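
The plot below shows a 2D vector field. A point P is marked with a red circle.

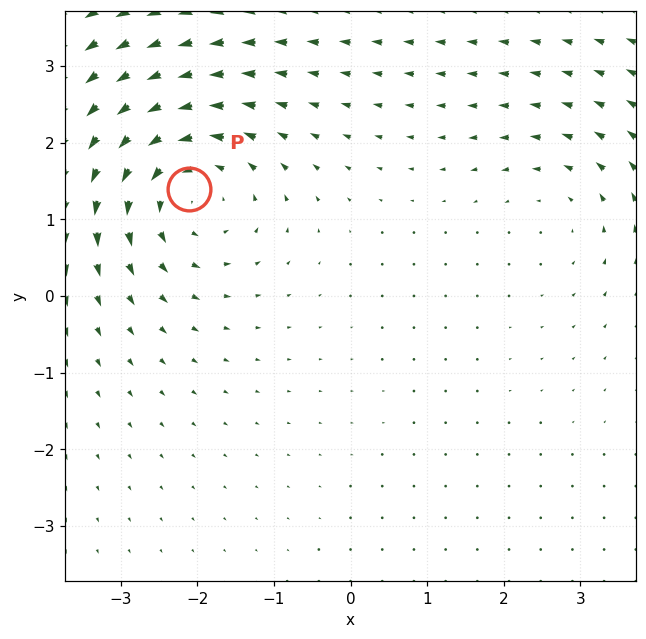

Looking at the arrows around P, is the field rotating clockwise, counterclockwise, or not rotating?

Near P at (-2.1, 1.4) the arrows circulate counterclockwise. The curl (z-component) there is about +4; positive curl means counterclockwise rotation.

counterclockwise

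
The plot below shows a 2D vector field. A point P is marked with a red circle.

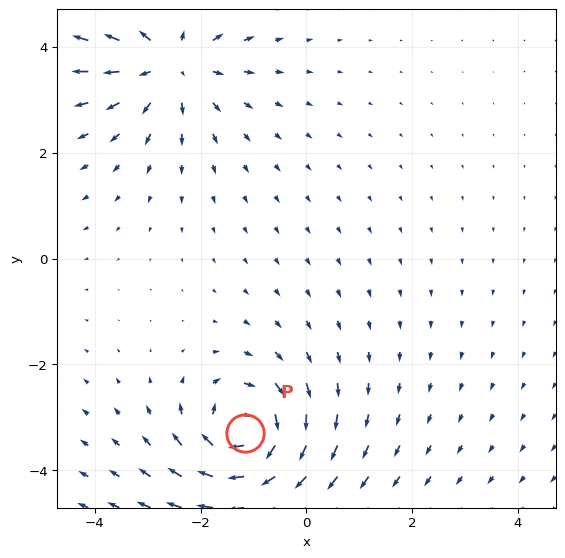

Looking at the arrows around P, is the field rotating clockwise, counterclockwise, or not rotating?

clockwise

Near P at (-1.2, -3.3) the arrows circulate clockwise. The curl (z-component) there is about -5; negative curl means clockwise rotation.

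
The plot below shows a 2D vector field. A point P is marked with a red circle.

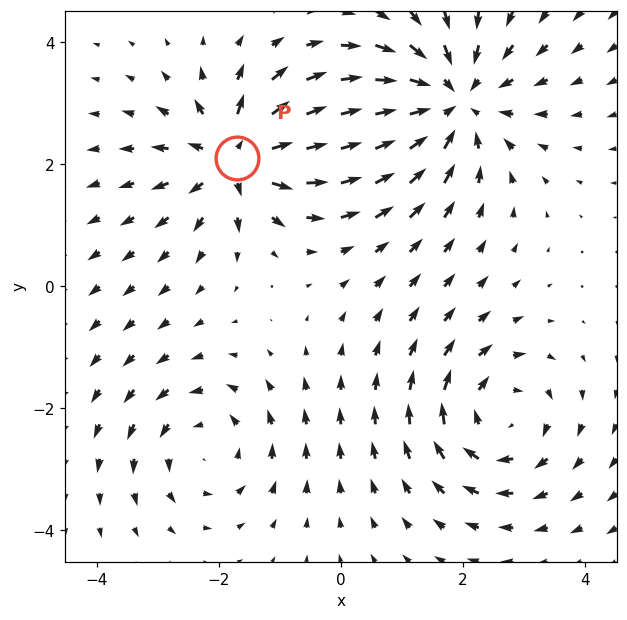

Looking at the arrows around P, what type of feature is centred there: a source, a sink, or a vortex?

source

At P (-1.7, 2.1) the arrows spread outward. Divergence about +5, curl ≈0 — positive divergence with near-zero curl is a source.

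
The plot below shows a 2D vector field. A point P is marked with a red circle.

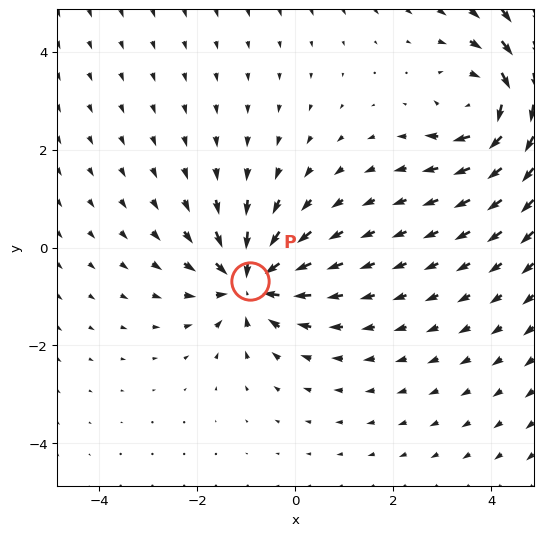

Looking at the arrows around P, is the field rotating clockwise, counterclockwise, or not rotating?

not rotating

Near P at (-0.9, -0.7) the arrows show no circulation. The curl there is ≈0.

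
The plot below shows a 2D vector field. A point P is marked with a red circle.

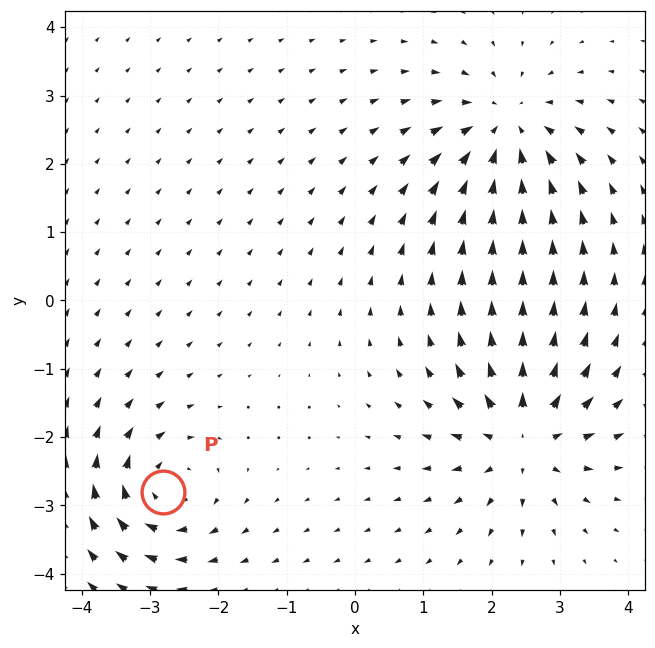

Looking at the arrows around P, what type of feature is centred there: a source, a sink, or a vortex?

At P (-2.8, -2.8) the arrows circulate clockwise. Divergence ≈0, curl about -6 — near-zero divergence with nonzero curl is a vortex.

vortex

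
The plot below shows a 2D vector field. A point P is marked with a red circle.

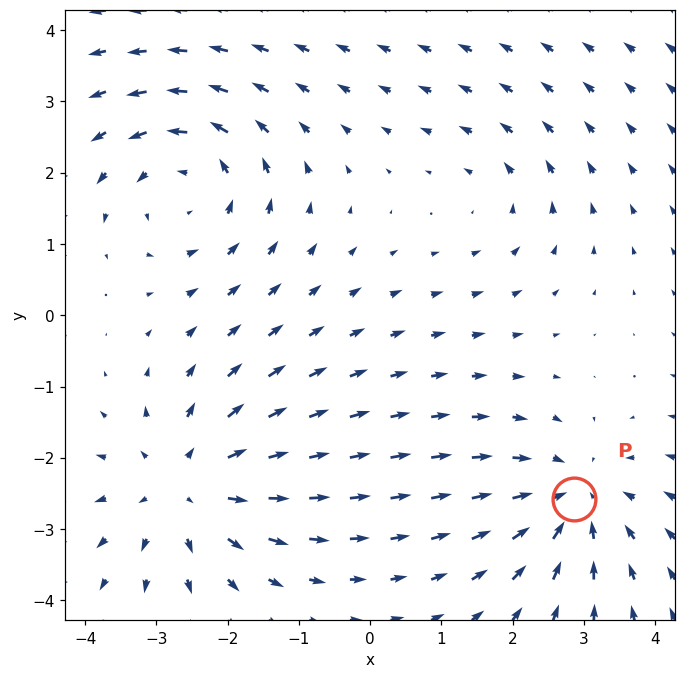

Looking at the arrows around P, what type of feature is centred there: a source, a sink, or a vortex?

sink

At P (2.9, -2.6) the arrows converge inward. Divergence about -4, curl ≈0 — negative divergence with near-zero curl is a sink.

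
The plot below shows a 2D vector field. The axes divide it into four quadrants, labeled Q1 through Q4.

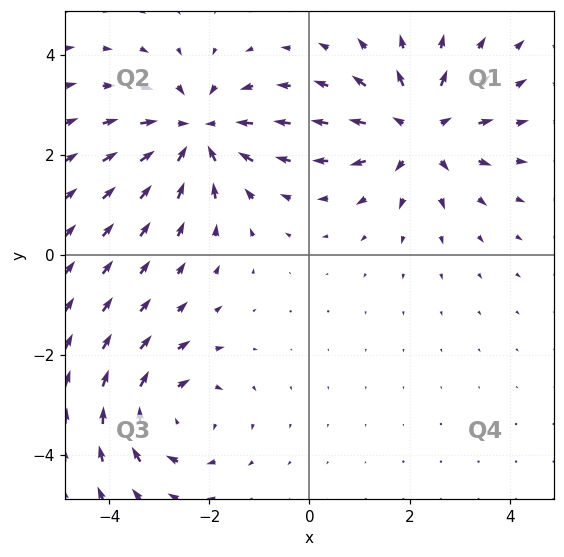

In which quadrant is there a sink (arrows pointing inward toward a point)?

The sink sits at approximately (-2.3, 2.5), which lies in quadrant Q2. The divergence there is about -5, negative as expected for a sink.

Q2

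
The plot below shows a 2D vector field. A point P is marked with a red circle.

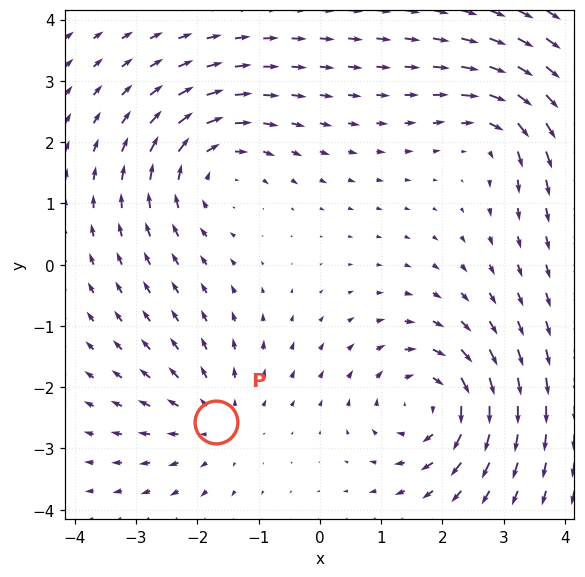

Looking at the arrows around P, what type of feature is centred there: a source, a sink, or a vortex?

At P (-1.7, -2.6) the arrows spread outward. Divergence about +3, curl ≈0 — positive divergence with near-zero curl is a source.

source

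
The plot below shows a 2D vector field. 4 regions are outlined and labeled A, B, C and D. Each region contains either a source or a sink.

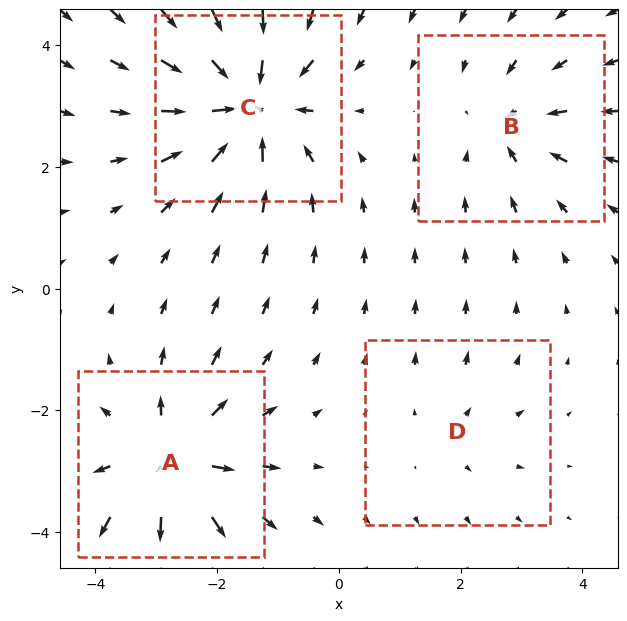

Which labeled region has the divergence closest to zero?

Divergence at each region's feature centre — A: about +7, B: about -4, C: about -8, D: about +2. Region D is closest to zero.

D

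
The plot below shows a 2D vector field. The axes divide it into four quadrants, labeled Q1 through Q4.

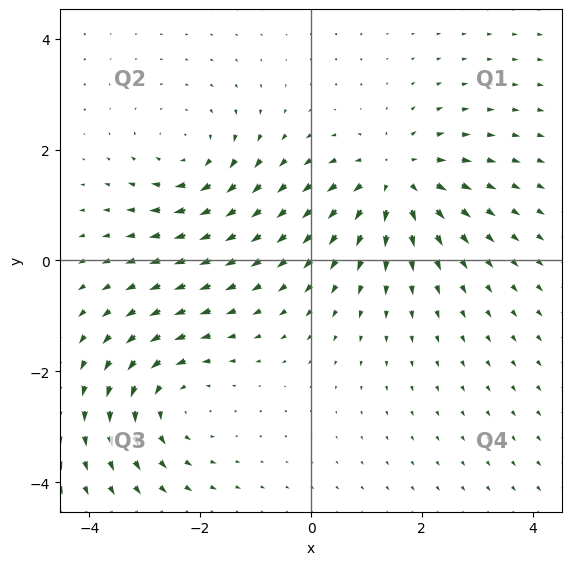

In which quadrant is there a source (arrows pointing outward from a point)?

Q1

The source sits at approximately (1.5, 1.5), which lies in quadrant Q1. The divergence there is about +5, positive as expected for a source.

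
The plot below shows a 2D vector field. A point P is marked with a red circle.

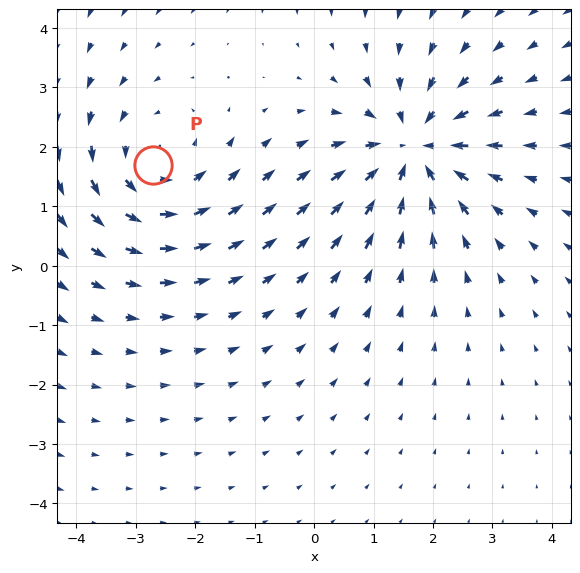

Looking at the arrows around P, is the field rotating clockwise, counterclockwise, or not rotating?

Near P at (-2.7, 1.7) the arrows circulate counterclockwise. The curl (z-component) there is about +3; positive curl means counterclockwise rotation.

counterclockwise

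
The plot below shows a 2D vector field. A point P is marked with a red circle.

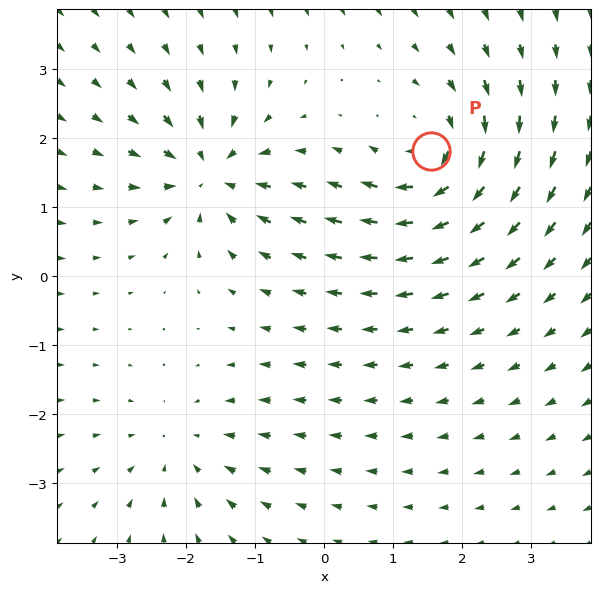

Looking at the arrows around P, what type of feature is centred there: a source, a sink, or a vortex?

At P (1.6, 1.8) the arrows circulate clockwise. Divergence ≈0, curl about -5 — near-zero divergence with nonzero curl is a vortex.

vortex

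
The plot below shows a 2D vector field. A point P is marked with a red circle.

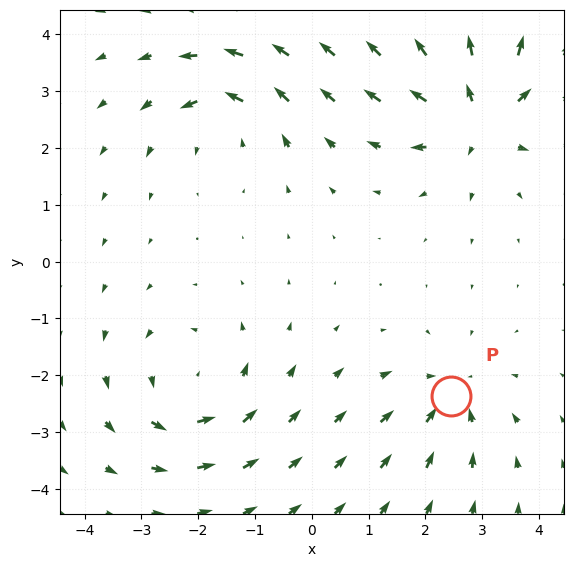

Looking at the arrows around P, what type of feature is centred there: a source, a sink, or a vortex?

At P (2.4, -2.4) the arrows converge inward. Divergence about -4, curl ≈0 — negative divergence with near-zero curl is a sink.

sink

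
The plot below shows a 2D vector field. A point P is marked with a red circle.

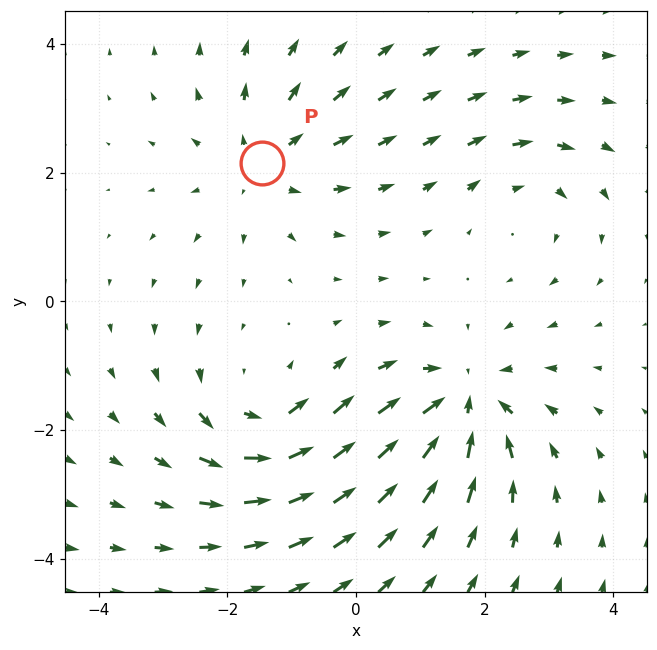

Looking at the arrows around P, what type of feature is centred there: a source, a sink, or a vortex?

source

At P (-1.5, 2.2) the arrows spread outward. Divergence about +3, curl ≈0 — positive divergence with near-zero curl is a source.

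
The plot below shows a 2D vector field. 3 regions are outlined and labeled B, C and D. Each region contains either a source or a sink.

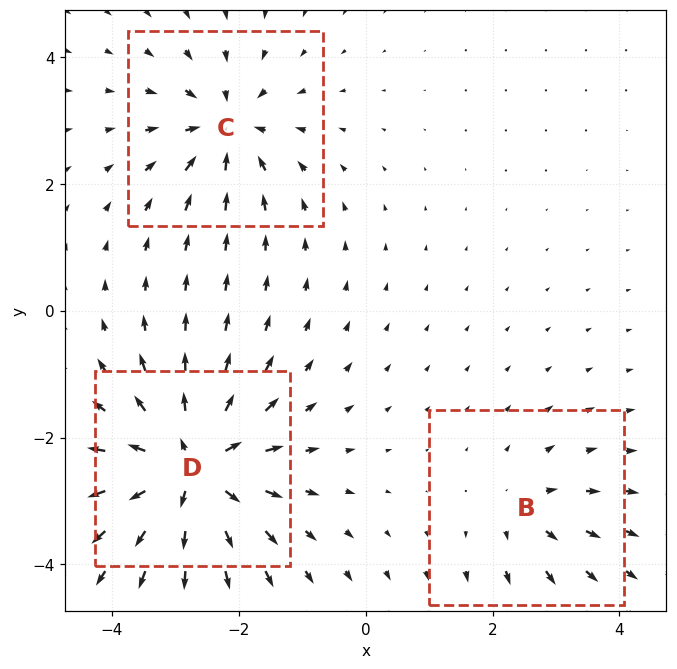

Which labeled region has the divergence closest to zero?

B

Divergence at each region's feature centre — B: about +3, C: about -4, D: about +6. Region B is closest to zero.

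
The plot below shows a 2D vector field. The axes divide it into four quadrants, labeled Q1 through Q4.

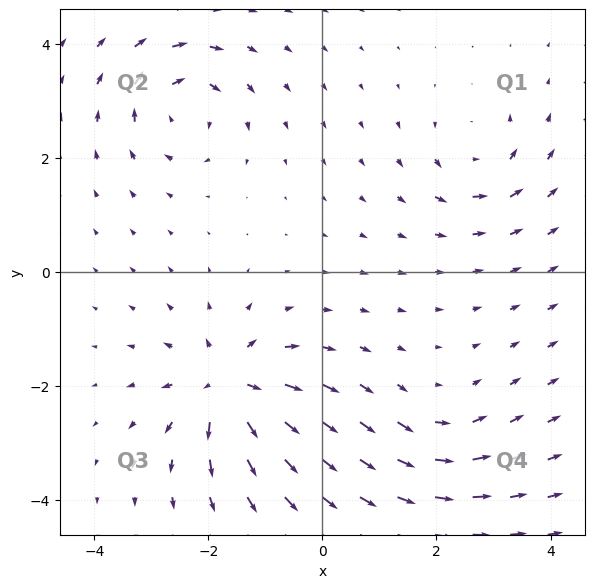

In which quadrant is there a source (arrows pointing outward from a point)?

The source sits at approximately (-1.6, -2.0), which lies in quadrant Q3. The divergence there is about +7, positive as expected for a source.

Q3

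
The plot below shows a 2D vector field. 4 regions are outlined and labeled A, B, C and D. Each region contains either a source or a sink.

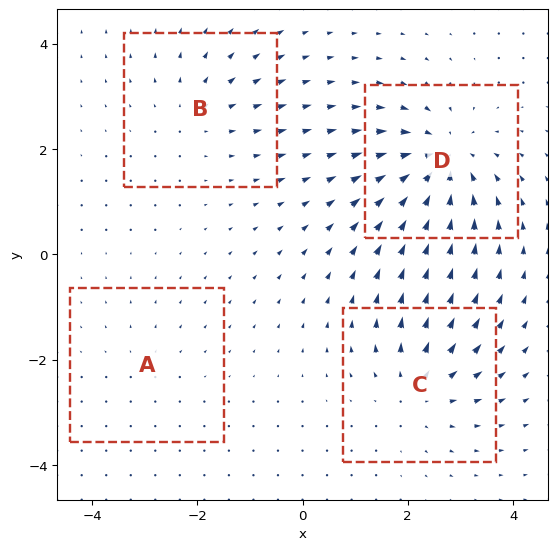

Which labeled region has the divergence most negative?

D

Divergence at each region's feature centre — A: about +2, B: about +3, C: about +5, D: about -7. Region D is most negative.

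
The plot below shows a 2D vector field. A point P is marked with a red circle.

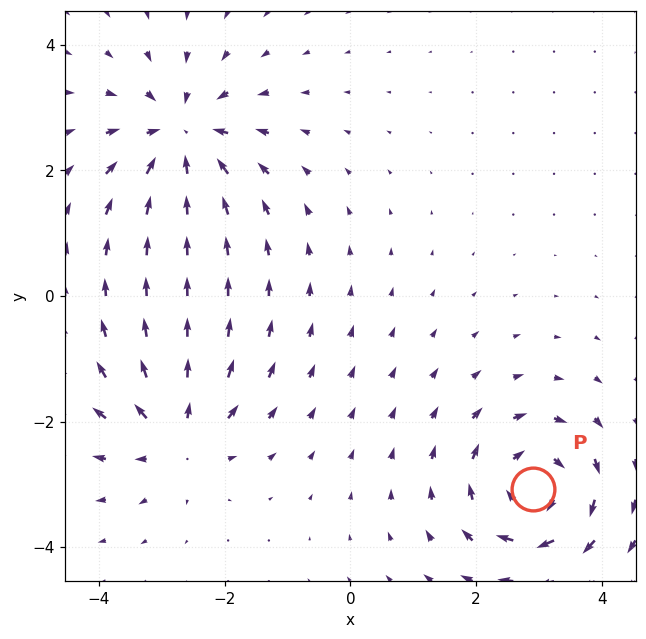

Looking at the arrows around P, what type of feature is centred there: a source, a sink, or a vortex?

At P (2.9, -3.1) the arrows circulate clockwise. Divergence ≈0, curl about -5 — near-zero divergence with nonzero curl is a vortex.

vortex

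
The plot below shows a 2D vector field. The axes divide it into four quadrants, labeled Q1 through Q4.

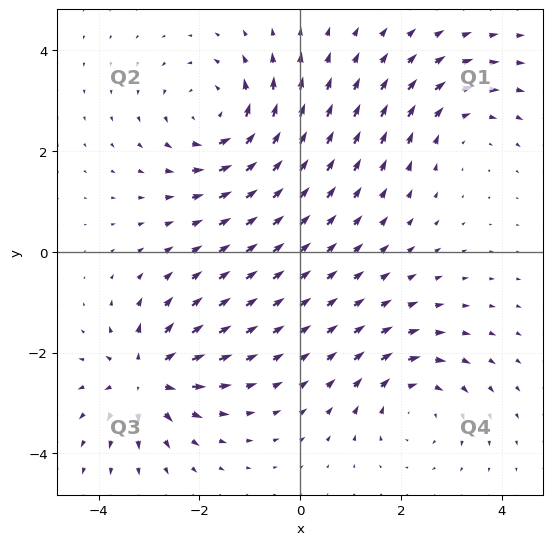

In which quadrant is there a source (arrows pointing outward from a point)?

The source sits at approximately (-3.0, -2.5), which lies in quadrant Q3. The divergence there is about +6, positive as expected for a source.

Q3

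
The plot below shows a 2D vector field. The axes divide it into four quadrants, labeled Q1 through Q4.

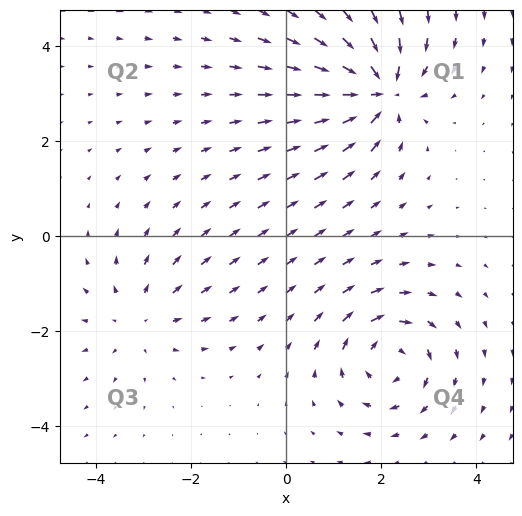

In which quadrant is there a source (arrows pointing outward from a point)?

Q3

The source sits at approximately (-3.1, -1.7), which lies in quadrant Q3. The divergence there is about +2, positive as expected for a source.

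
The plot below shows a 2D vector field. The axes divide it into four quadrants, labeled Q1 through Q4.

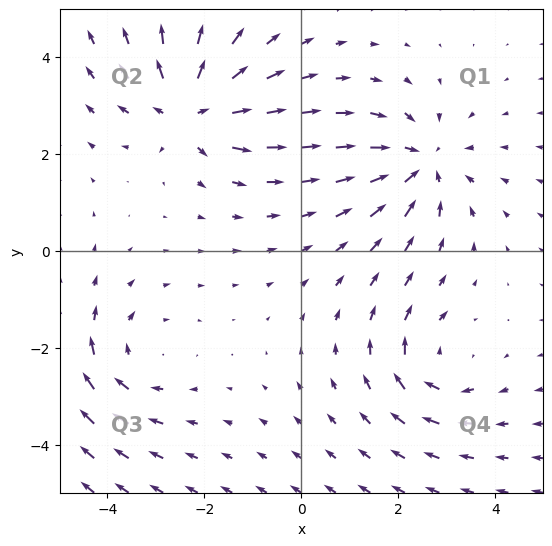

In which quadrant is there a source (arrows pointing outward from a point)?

The source sits at approximately (-2.3, 2.9), which lies in quadrant Q2. The divergence there is about +5, positive as expected for a source.

Q2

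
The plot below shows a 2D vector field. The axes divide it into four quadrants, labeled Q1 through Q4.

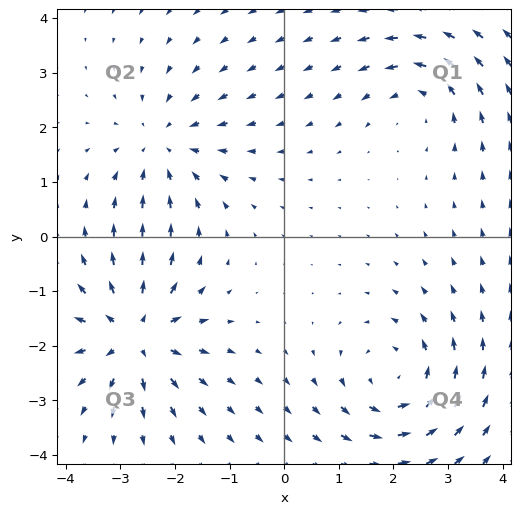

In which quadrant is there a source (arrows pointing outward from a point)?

Q3

The source sits at approximately (-2.7, -1.8), which lies in quadrant Q3. The divergence there is about +6, positive as expected for a source.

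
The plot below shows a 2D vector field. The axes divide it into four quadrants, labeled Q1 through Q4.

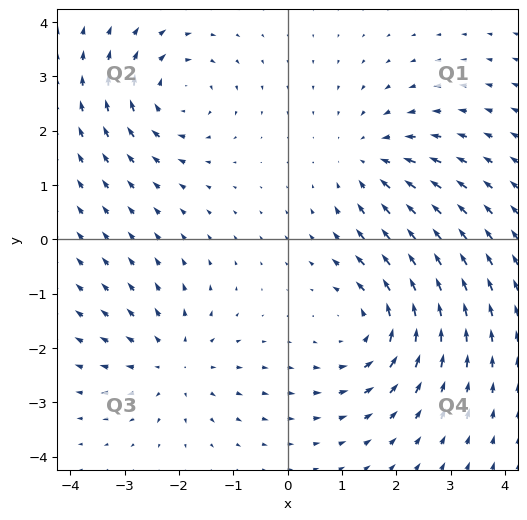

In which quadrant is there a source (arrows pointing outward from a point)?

Q3

The source sits at approximately (-2.1, -2.3), which lies in quadrant Q3. The divergence there is about +3, positive as expected for a source.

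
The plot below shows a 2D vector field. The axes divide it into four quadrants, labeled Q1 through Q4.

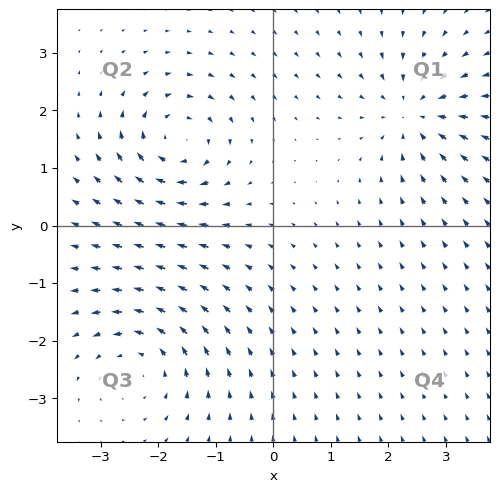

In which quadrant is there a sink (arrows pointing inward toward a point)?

The sink sits at approximately (2.5, 1.9), which lies in quadrant Q1. The divergence there is about -5, negative as expected for a sink.

Q1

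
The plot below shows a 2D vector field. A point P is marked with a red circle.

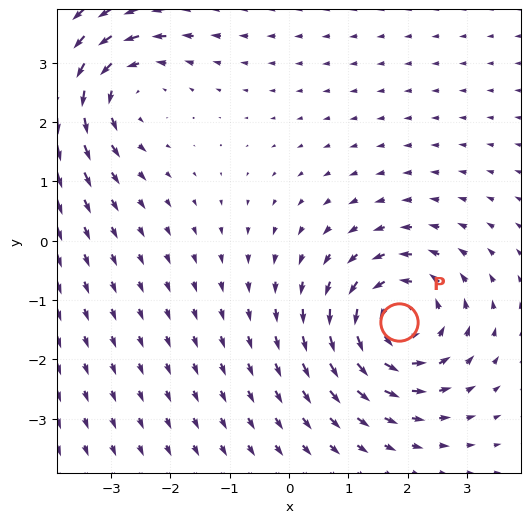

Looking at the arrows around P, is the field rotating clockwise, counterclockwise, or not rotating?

Near P at (1.9, -1.4) the arrows circulate counterclockwise. The curl (z-component) there is about +6; positive curl means counterclockwise rotation.

counterclockwise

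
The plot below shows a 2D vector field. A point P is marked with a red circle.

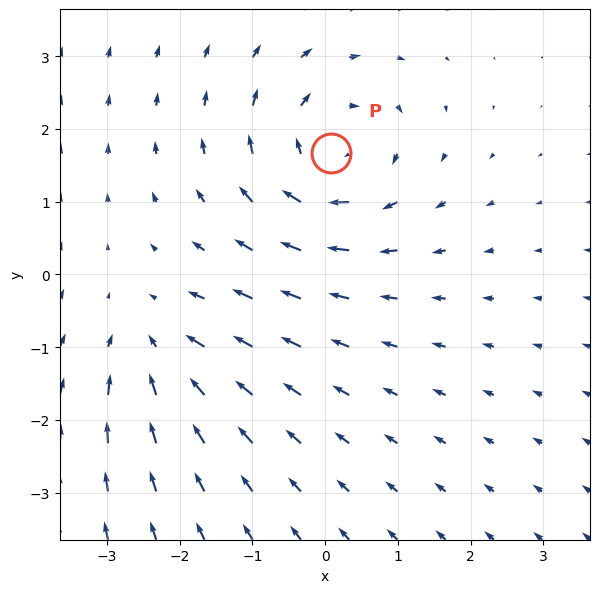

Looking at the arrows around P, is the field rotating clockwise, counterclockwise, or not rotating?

clockwise

Near P at (0.1, 1.7) the arrows circulate clockwise. The curl (z-component) there is about -5; negative curl means clockwise rotation.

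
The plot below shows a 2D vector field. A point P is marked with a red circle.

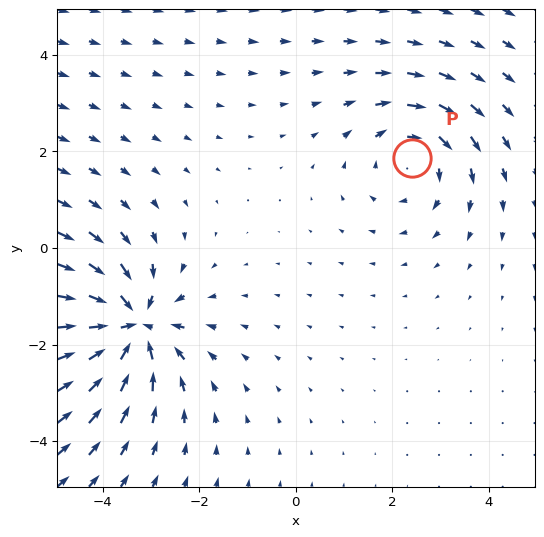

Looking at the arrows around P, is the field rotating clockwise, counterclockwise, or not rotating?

Near P at (2.4, 1.9) the arrows circulate clockwise. The curl (z-component) there is about -3; negative curl means clockwise rotation.

clockwise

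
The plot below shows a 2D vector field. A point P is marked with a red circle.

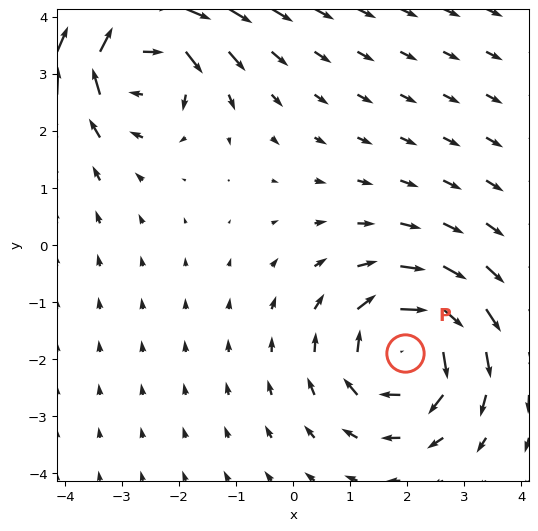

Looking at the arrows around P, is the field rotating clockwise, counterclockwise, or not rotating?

Near P at (2.0, -1.9) the arrows circulate clockwise. The curl (z-component) there is about -5; negative curl means clockwise rotation.

clockwise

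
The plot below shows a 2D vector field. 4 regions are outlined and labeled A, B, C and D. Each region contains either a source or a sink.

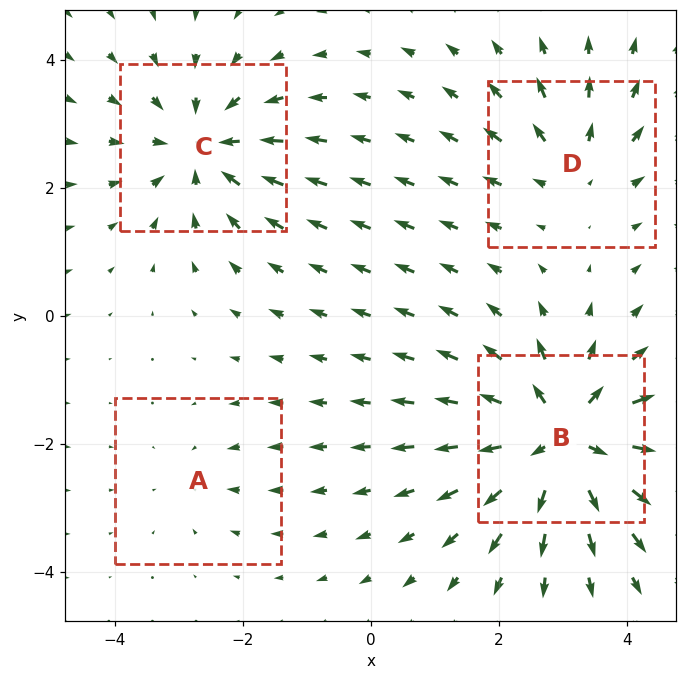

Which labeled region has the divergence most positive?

Divergence at each region's feature centre — A: about -2, B: about +7, C: about -5, D: about +4. Region B is most positive.

B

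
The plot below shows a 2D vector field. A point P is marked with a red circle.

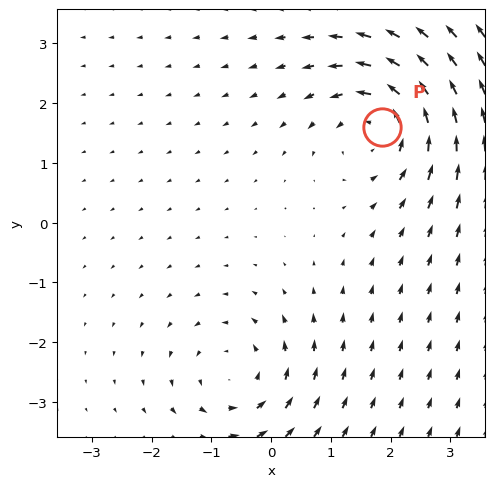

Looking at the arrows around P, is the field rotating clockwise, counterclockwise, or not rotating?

Near P at (1.9, 1.6) the arrows circulate counterclockwise. The curl (z-component) there is about +5; positive curl means counterclockwise rotation.

counterclockwise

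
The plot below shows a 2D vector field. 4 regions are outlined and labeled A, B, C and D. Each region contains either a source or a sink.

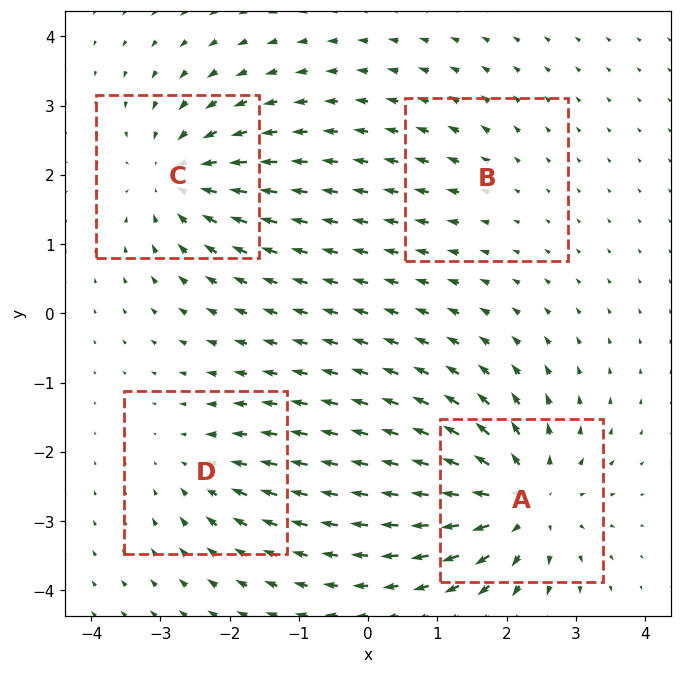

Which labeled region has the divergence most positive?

A

Divergence at each region's feature centre — A: about +7, B: about +2, C: about -6, D: about -3. Region A is most positive.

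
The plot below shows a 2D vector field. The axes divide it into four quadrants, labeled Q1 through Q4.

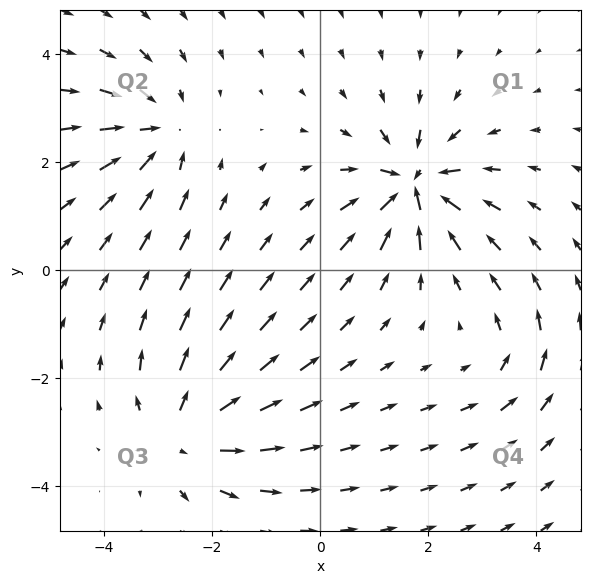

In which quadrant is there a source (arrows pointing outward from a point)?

The source sits at approximately (-2.5, -3.0), which lies in quadrant Q3. The divergence there is about +4, positive as expected for a source.

Q3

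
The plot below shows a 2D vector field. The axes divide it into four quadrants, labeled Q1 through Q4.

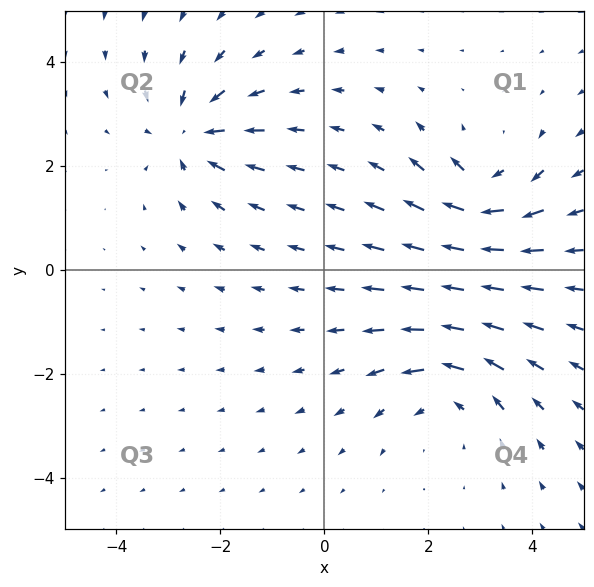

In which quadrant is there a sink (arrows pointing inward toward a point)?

Q2

The sink sits at approximately (-2.5, 2.6), which lies in quadrant Q2. The divergence there is about -5, negative as expected for a sink.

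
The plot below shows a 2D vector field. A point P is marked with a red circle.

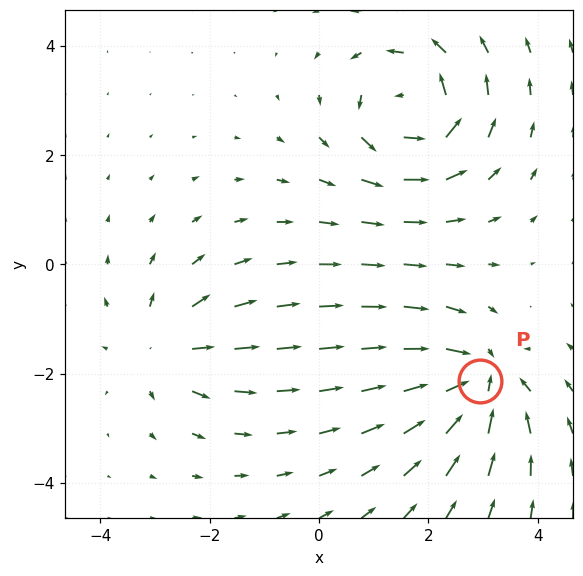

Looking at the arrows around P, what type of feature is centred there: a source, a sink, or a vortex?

At P (2.9, -2.1) the arrows converge inward. Divergence about -6, curl ≈0 — negative divergence with near-zero curl is a sink.

sink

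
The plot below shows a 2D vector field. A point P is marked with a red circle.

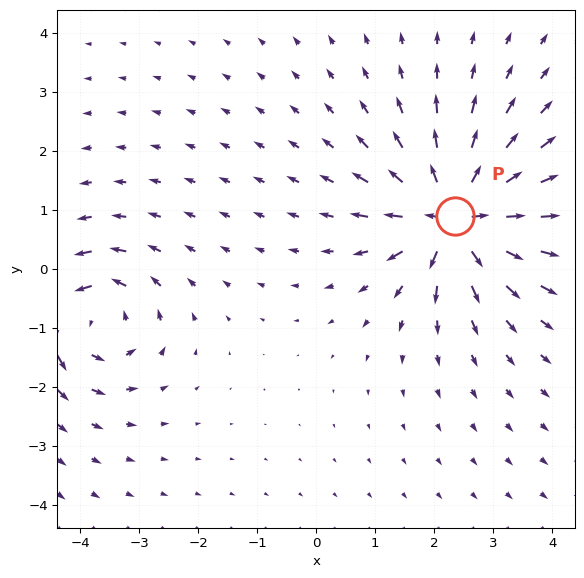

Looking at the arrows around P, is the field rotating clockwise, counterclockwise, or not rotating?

not rotating

Near P at (2.4, 0.9) the arrows show no circulation. The curl there is ≈0.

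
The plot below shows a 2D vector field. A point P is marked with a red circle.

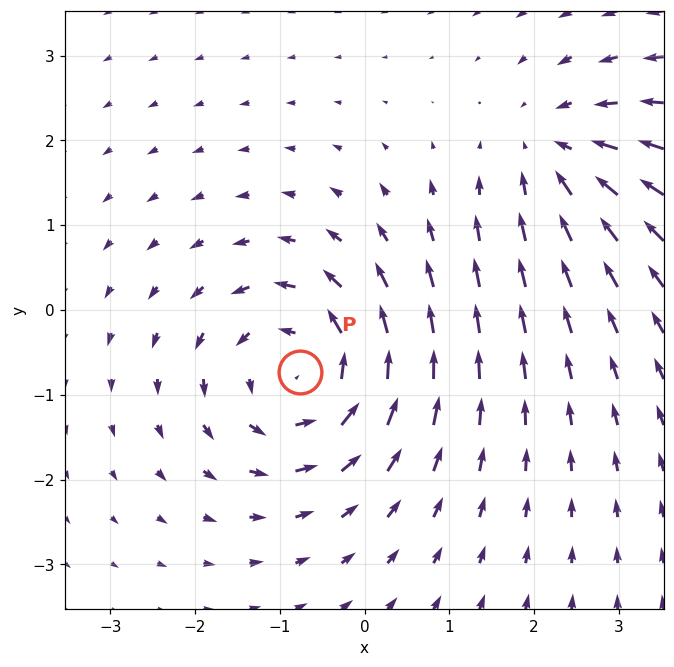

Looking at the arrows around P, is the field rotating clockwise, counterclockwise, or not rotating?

counterclockwise

Near P at (-0.8, -0.7) the arrows circulate counterclockwise. The curl (z-component) there is about +5; positive curl means counterclockwise rotation.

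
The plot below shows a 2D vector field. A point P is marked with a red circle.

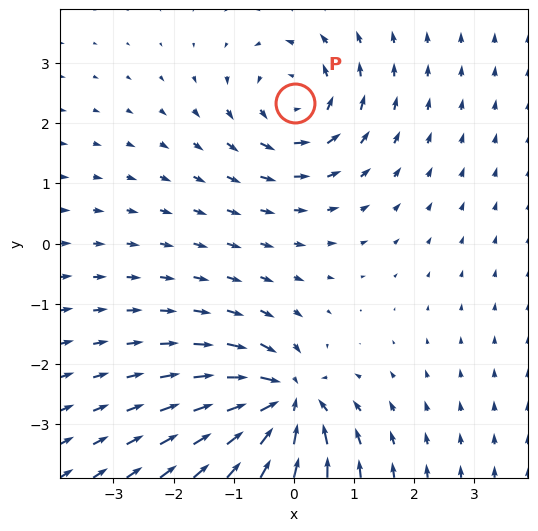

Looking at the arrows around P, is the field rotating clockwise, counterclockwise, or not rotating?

counterclockwise

Near P at (0.0, 2.3) the arrows circulate counterclockwise. The curl (z-component) there is about +4; positive curl means counterclockwise rotation.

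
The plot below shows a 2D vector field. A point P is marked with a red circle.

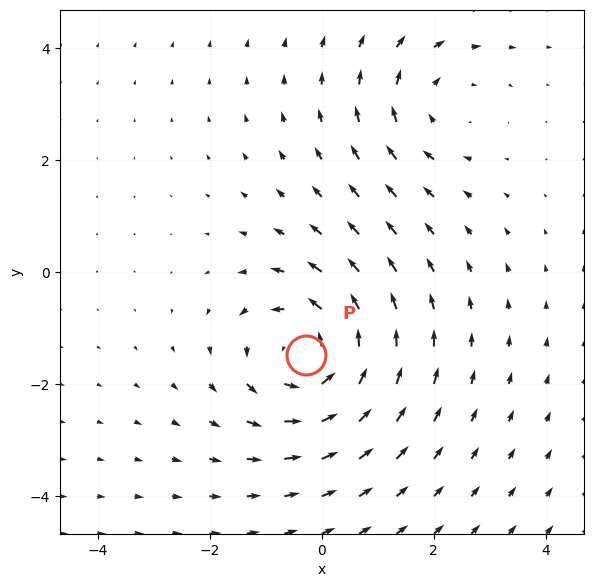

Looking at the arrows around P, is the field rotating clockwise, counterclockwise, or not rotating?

counterclockwise

Near P at (-0.3, -1.5) the arrows circulate counterclockwise. The curl (z-component) there is about +4; positive curl means counterclockwise rotation.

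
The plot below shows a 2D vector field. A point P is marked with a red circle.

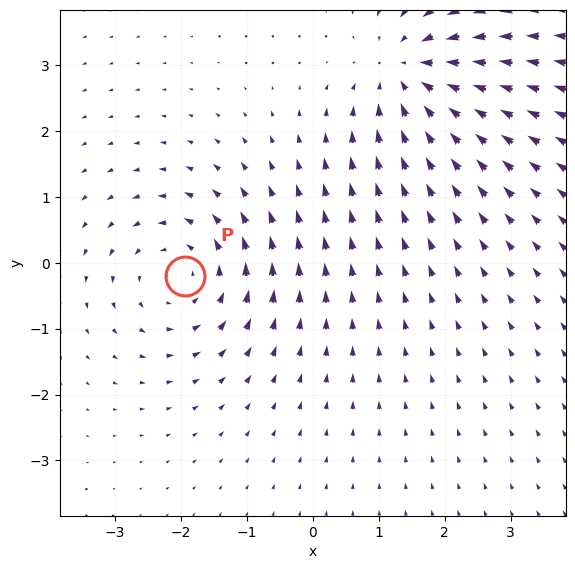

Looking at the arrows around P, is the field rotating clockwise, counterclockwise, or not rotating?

counterclockwise

Near P at (-1.9, -0.2) the arrows circulate counterclockwise. The curl (z-component) there is about +4; positive curl means counterclockwise rotation.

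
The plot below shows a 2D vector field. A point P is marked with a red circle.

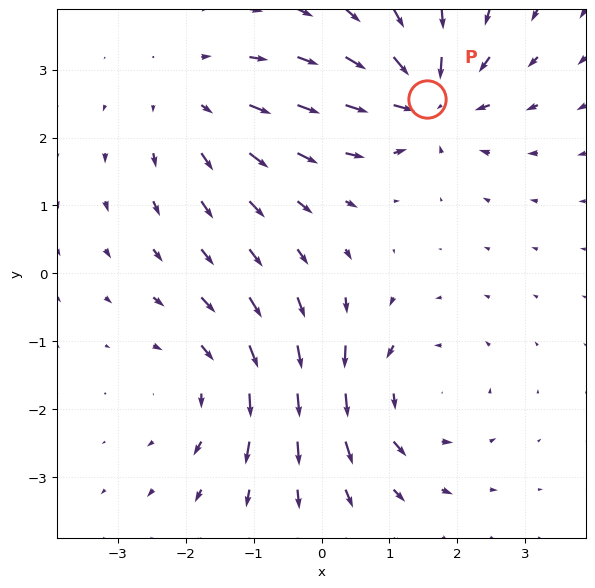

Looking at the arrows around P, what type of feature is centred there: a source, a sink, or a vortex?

At P (1.6, 2.6) the arrows converge inward. Divergence about -7, curl ≈0 — negative divergence with near-zero curl is a sink.

sink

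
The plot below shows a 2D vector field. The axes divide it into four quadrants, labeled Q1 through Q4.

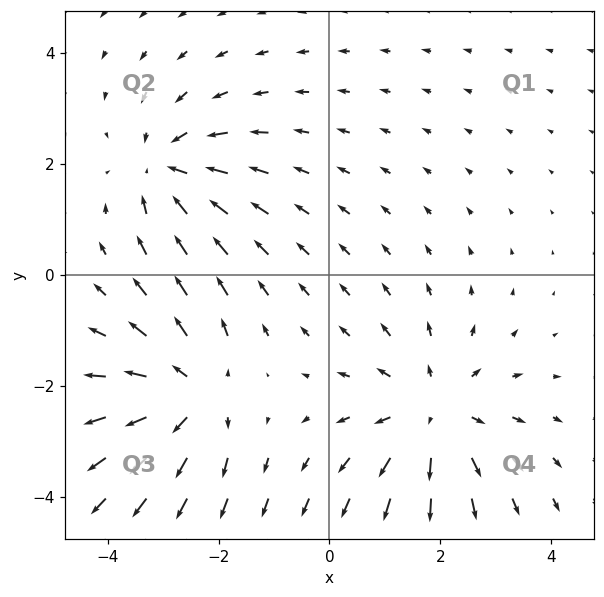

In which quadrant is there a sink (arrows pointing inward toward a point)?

Q2

The sink sits at approximately (-2.9, 1.9), which lies in quadrant Q2. The divergence there is about -4, negative as expected for a sink.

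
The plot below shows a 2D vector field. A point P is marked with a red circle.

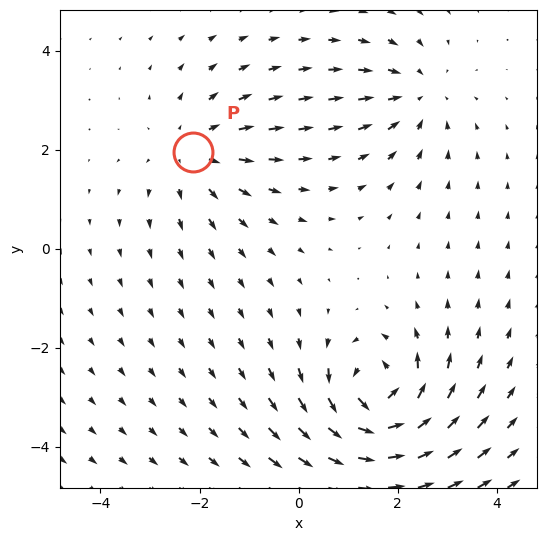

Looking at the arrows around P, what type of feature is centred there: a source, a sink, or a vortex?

At P (-2.1, 1.9) the arrows spread outward. Divergence about +3, curl ≈0 — positive divergence with near-zero curl is a source.

source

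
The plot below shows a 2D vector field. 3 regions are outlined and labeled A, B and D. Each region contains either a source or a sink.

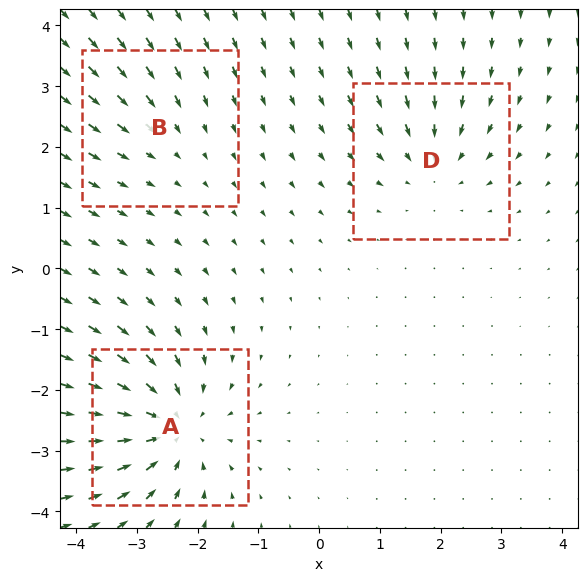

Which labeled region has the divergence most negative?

Divergence at each region's feature centre — A: about -5, B: about -2, D: about -3. Region A is most negative.

A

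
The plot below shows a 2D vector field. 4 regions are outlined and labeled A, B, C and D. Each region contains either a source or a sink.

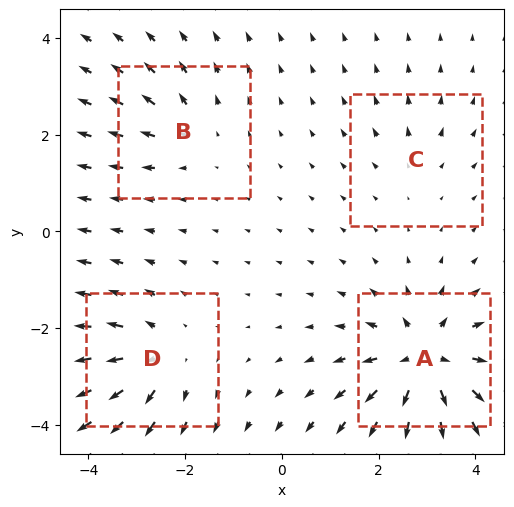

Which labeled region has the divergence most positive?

A

Divergence at each region's feature centre — A: about +8, B: about +3, C: about +2, D: about +5. Region A is most positive.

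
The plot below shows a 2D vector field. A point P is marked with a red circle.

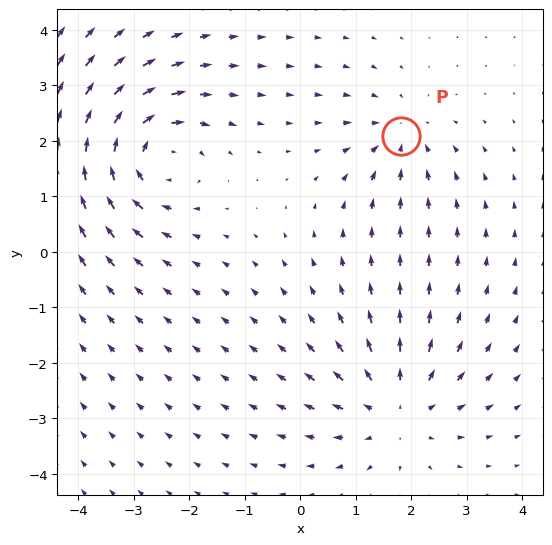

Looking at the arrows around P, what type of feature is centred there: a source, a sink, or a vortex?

sink

At P (1.8, 2.1) the arrows converge inward. Divergence about -3, curl ≈0 — negative divergence with near-zero curl is a sink.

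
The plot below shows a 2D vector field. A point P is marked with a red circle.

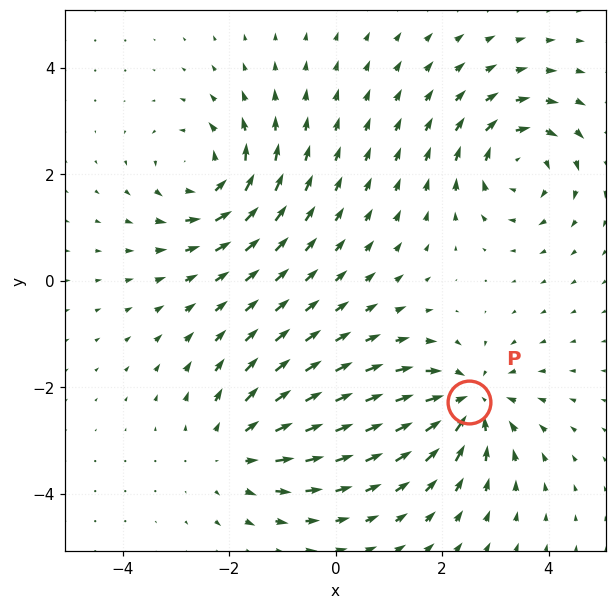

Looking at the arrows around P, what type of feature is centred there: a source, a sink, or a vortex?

At P (2.5, -2.3) the arrows converge inward. Divergence about -5, curl ≈0 — negative divergence with near-zero curl is a sink.

sink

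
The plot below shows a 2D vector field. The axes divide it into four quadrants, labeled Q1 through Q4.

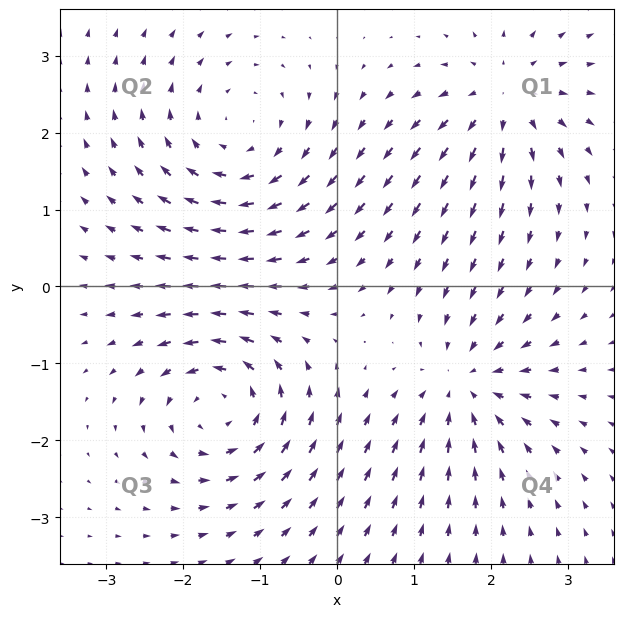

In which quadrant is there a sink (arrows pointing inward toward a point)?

Q4

The sink sits at approximately (1.7, -1.3), which lies in quadrant Q4. The divergence there is about -5, negative as expected for a sink.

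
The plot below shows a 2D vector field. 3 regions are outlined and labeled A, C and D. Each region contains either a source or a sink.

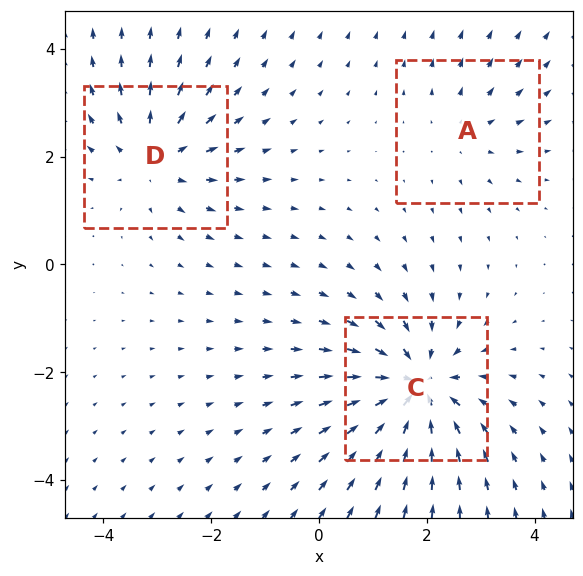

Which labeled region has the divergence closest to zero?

Divergence at each region's feature centre — A: about +2, C: about -5, D: about +3. Region A is closest to zero.

A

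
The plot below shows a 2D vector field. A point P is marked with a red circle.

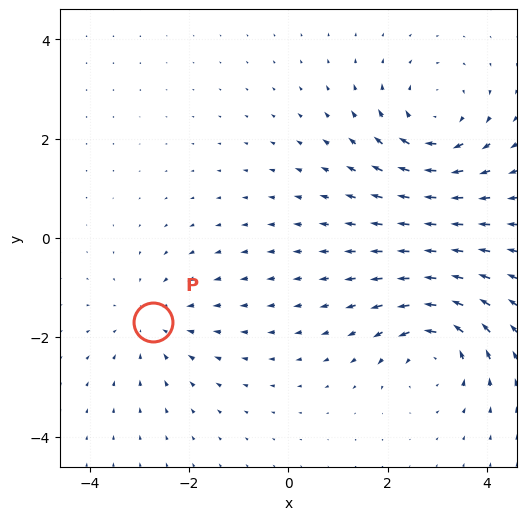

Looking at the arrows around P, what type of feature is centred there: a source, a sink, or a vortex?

sink

At P (-2.7, -1.7) the arrows converge inward. Divergence about -3, curl ≈0 — negative divergence with near-zero curl is a sink.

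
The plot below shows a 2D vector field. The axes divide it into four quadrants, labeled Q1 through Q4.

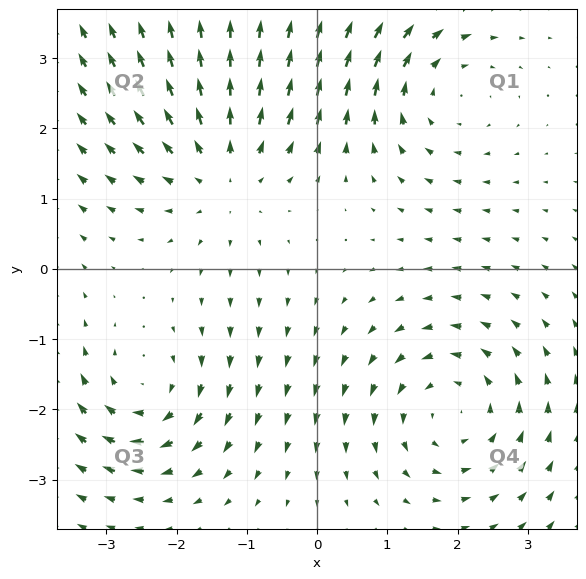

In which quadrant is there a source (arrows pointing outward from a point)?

Q2

The source sits at approximately (-1.3, 1.4), which lies in quadrant Q2. The divergence there is about +3, positive as expected for a source.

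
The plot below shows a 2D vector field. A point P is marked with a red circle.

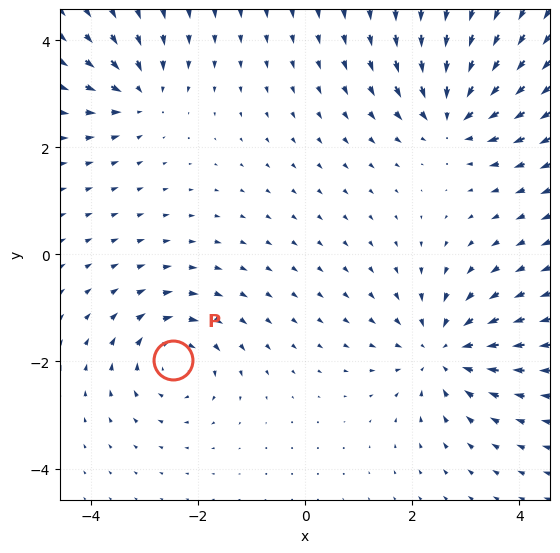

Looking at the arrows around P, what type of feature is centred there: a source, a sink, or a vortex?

At P (-2.5, -2.0) the arrows circulate clockwise. Divergence ≈0, curl about -5 — near-zero divergence with nonzero curl is a vortex.

vortex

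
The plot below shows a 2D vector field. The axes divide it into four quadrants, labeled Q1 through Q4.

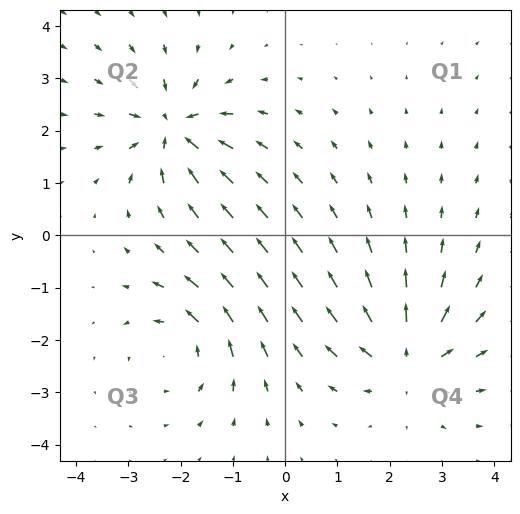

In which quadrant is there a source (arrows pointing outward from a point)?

Q4

The source sits at approximately (2.3, -2.3), which lies in quadrant Q4. The divergence there is about +5, positive as expected for a source.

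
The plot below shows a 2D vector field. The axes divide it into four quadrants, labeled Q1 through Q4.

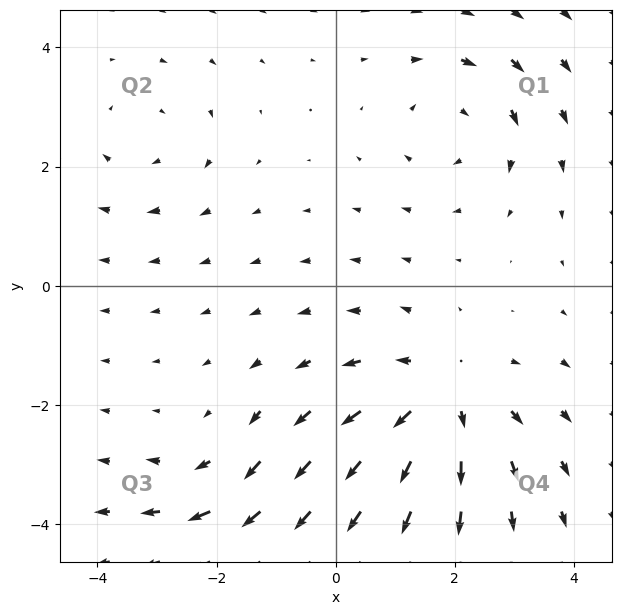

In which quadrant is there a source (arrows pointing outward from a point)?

Q4

The source sits at approximately (1.8, -1.9), which lies in quadrant Q4. The divergence there is about +4, positive as expected for a source.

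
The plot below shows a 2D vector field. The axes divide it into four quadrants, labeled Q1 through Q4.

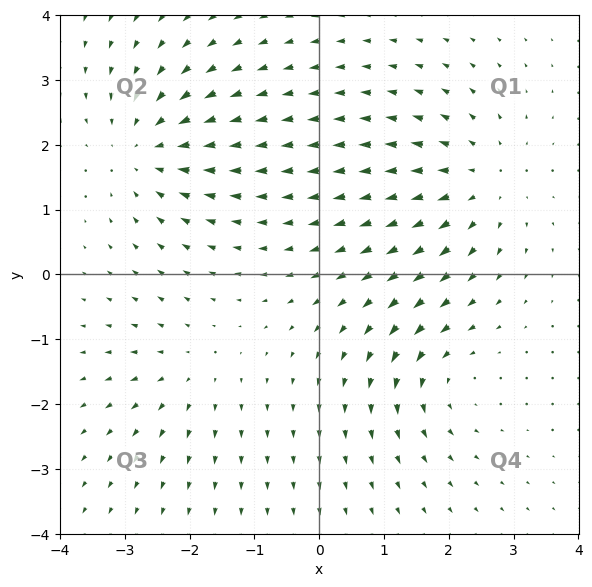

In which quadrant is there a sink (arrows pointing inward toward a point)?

The sink sits at approximately (-2.7, 1.9), which lies in quadrant Q2. The divergence there is about -4, negative as expected for a sink.

Q2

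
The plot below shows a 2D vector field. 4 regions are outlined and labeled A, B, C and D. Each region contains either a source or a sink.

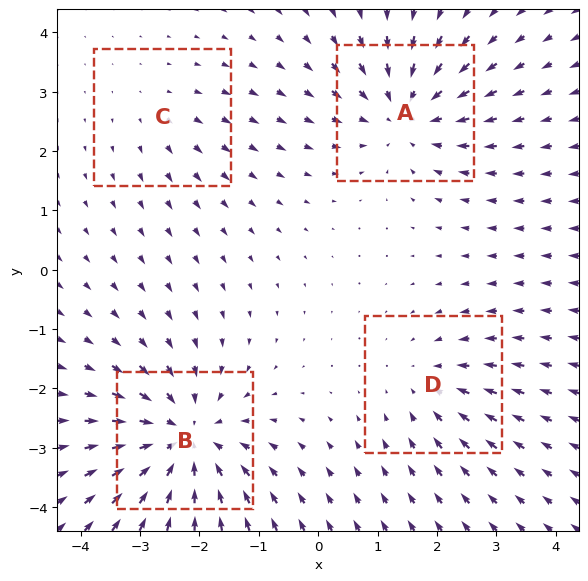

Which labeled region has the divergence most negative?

B

Divergence at each region's feature centre — A: about -5, B: about -6, C: about +2, D: about -3. Region B is most negative.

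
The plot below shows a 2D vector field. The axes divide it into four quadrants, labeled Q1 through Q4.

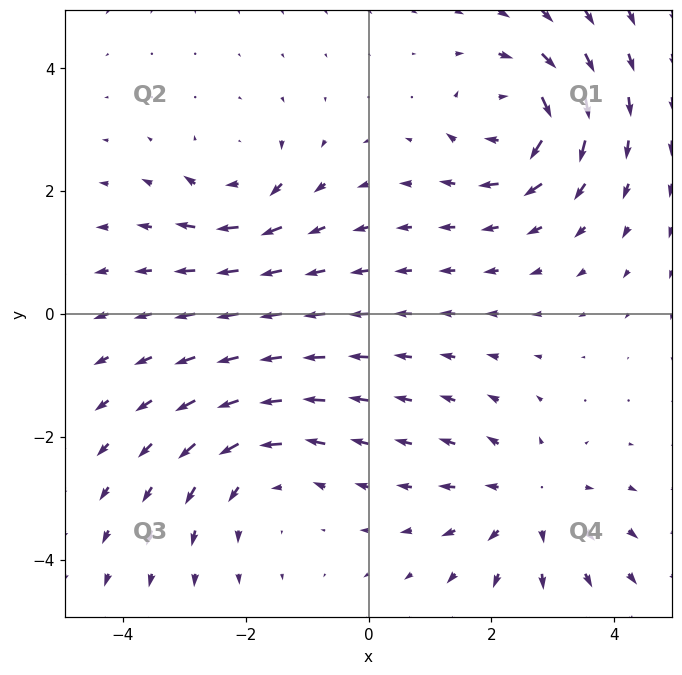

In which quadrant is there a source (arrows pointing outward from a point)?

Q4

The source sits at approximately (2.6, -3.1), which lies in quadrant Q4. The divergence there is about +3, positive as expected for a source.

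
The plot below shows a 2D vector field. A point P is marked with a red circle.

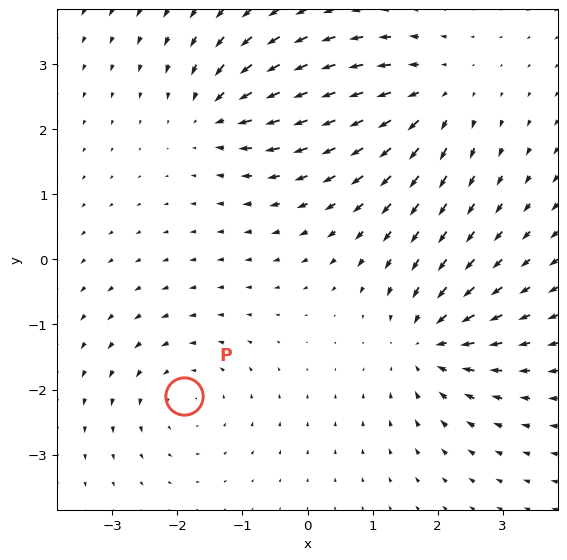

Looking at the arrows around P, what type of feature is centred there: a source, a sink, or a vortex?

vortex

At P (-1.9, -2.1) the arrows circulate counterclockwise. Divergence ≈0, curl about +3 — near-zero divergence with nonzero curl is a vortex.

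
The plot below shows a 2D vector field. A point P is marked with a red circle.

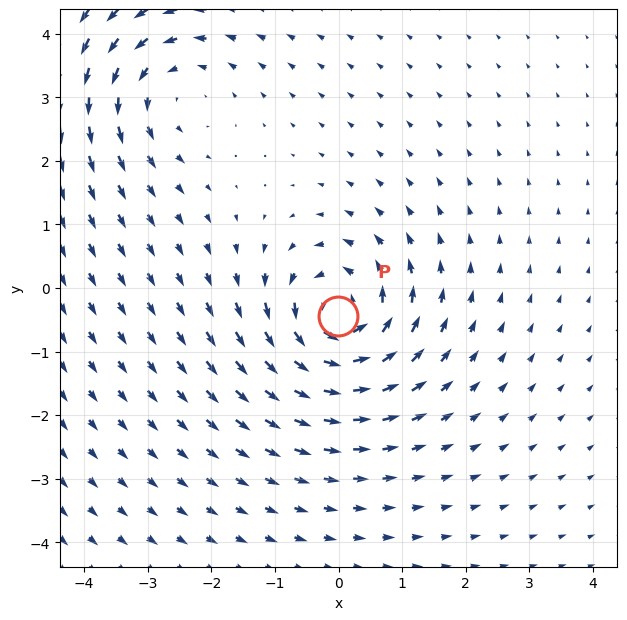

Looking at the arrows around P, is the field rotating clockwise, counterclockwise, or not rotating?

counterclockwise

Near P at (-0.0, -0.4) the arrows circulate counterclockwise. The curl (z-component) there is about +5; positive curl means counterclockwise rotation.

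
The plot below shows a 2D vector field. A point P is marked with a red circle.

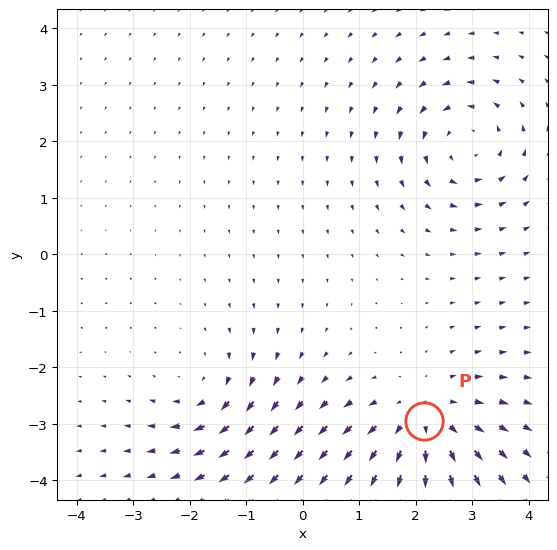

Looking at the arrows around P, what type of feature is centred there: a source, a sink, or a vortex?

At P (2.1, -3.0) the arrows spread outward. Divergence about +4, curl ≈0 — positive divergence with near-zero curl is a source.

source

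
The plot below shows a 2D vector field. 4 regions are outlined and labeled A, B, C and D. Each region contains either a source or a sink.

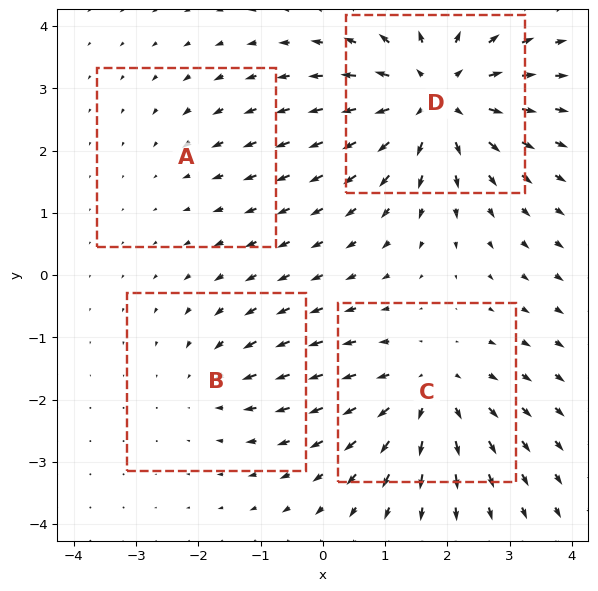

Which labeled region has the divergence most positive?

D

Divergence at each region's feature centre — A: about -2, B: about -3, C: about +5, D: about +6. Region D is most positive.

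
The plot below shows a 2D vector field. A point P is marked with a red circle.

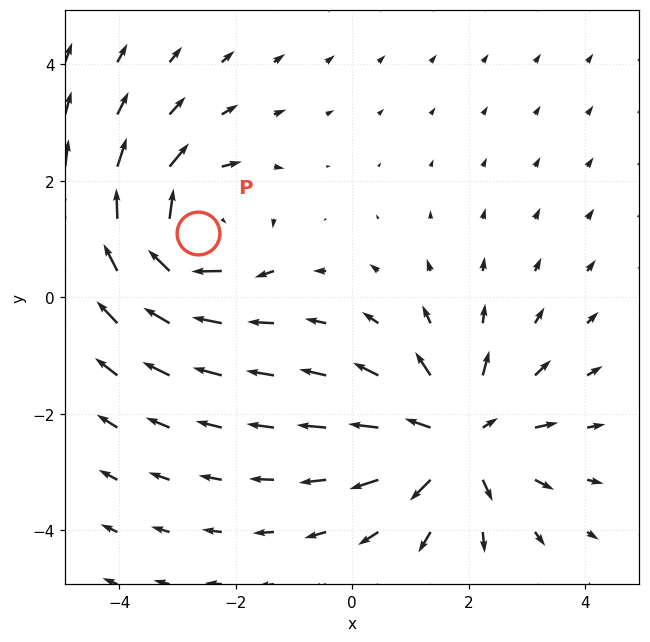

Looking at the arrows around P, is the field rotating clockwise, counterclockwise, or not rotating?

Near P at (-2.7, 1.1) the arrows circulate clockwise. The curl (z-component) there is about -4; negative curl means clockwise rotation.

clockwise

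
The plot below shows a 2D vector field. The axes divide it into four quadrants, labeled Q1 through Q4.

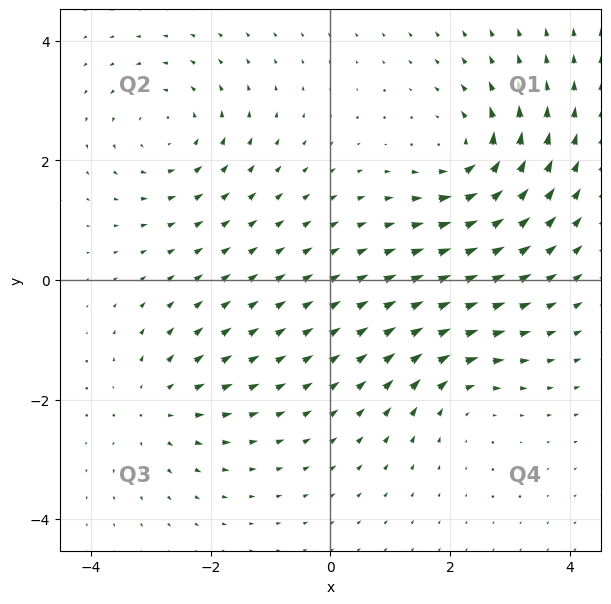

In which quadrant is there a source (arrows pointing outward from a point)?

The source sits at approximately (-2.9, -2.1), which lies in quadrant Q3. The divergence there is about +4, positive as expected for a source.

Q3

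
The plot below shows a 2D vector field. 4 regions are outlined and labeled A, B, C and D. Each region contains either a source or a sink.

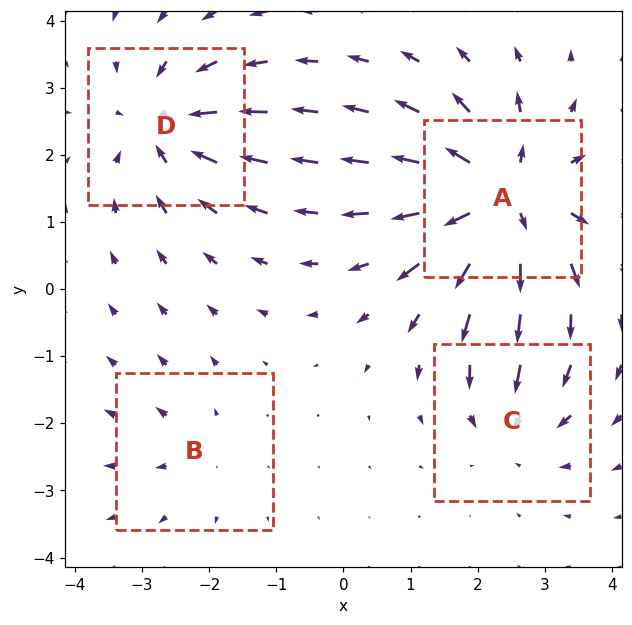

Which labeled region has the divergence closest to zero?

Divergence at each region's feature centre — A: about +8, B: about +2, C: about -4, D: about -5. Region B is closest to zero.

B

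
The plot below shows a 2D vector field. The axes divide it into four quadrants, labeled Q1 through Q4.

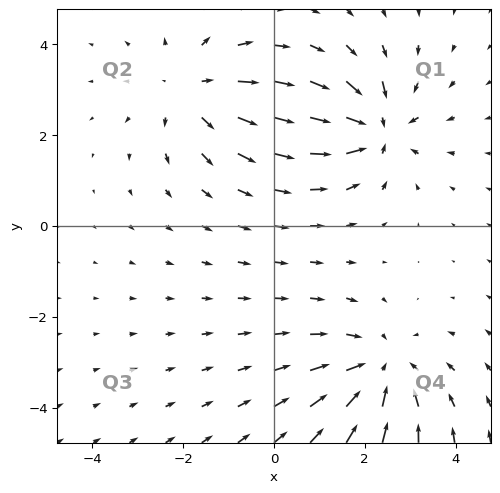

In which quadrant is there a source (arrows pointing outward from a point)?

The source sits at approximately (-1.8, 3.0), which lies in quadrant Q2. The divergence there is about +3, positive as expected for a source.

Q2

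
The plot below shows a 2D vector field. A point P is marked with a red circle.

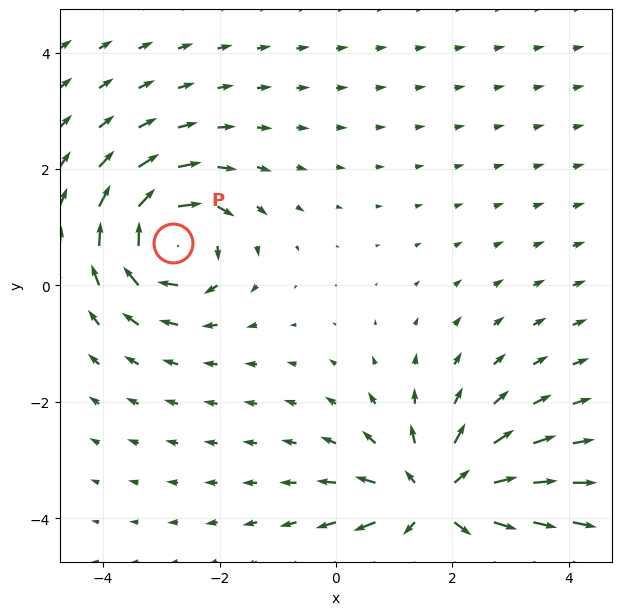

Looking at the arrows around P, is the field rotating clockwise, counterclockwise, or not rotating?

clockwise

Near P at (-2.8, 0.7) the arrows circulate clockwise. The curl (z-component) there is about -4; negative curl means clockwise rotation.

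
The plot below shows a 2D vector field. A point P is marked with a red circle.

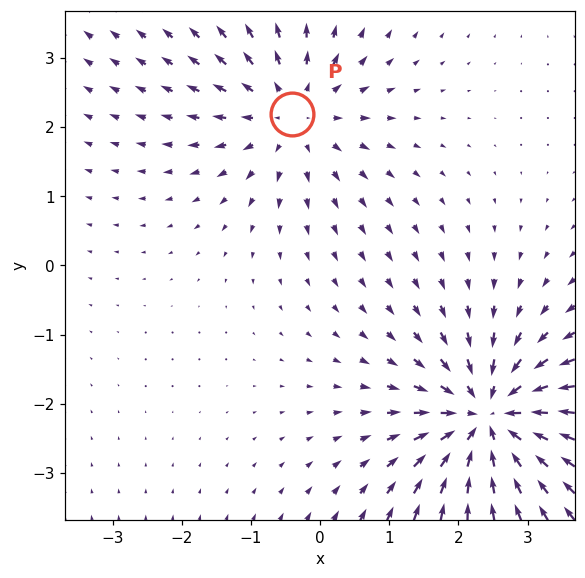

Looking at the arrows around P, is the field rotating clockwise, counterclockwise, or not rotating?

not rotating

Near P at (-0.4, 2.2) the arrows show no circulation. The curl there is ≈0.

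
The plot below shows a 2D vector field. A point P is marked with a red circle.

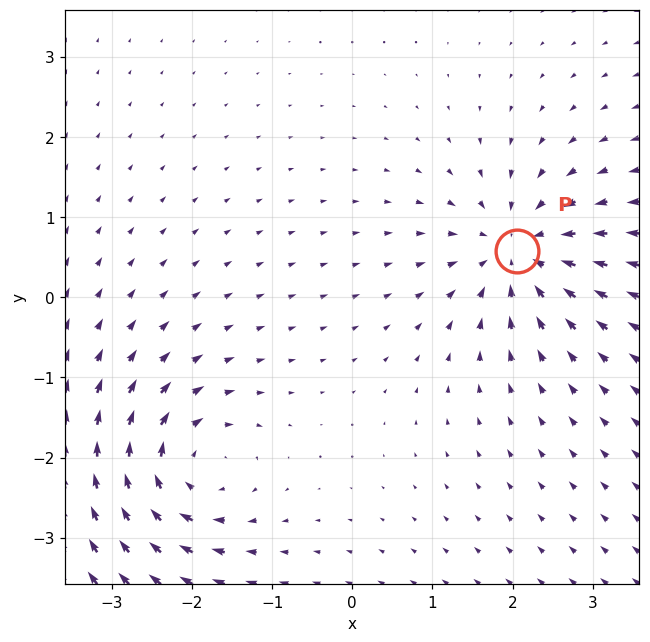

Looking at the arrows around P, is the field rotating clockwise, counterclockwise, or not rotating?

Near P at (2.1, 0.6) the arrows show no circulation. The curl there is ≈0.

not rotating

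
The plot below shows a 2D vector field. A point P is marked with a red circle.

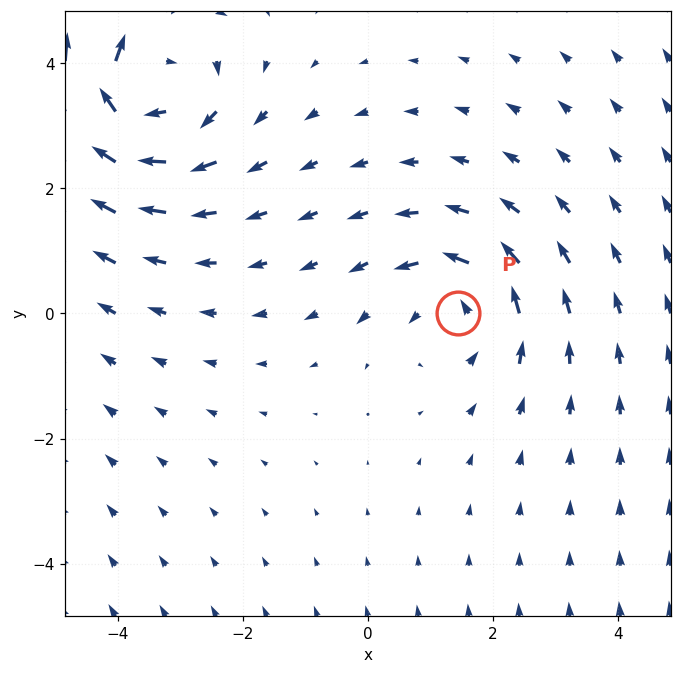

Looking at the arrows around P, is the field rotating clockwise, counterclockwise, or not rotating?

Near P at (1.4, 0.0) the arrows circulate counterclockwise. The curl (z-component) there is about +3; positive curl means counterclockwise rotation.

counterclockwise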